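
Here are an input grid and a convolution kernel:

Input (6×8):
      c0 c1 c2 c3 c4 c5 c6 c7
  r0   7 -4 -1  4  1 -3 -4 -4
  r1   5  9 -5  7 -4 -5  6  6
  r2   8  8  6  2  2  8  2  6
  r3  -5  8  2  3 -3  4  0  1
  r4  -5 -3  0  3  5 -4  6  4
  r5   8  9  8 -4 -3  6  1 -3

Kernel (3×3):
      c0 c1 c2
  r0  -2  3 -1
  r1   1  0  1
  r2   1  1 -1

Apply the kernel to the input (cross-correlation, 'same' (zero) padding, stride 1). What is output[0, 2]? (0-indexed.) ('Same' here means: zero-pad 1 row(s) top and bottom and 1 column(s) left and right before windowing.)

The receptive field on the zero-padded input at this output position is [0 0 0 / -4 -1 4 / 9 -5 7]. Elementwise product with the kernel and sum: 0·-2 + 0·3 + 0·-1 + -4·1 + 4·1 + 9·1 + -5·1 + 7·-1.

-3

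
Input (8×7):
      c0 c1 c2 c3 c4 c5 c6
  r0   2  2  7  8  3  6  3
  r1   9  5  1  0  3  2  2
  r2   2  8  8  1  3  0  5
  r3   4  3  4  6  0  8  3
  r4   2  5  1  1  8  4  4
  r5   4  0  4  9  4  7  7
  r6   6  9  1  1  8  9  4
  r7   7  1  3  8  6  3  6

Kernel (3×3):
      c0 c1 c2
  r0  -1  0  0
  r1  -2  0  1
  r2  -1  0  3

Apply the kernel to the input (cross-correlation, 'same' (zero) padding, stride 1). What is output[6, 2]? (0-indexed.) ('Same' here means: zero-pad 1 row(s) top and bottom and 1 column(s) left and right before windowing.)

The receptive field on the zero-padded input at this output position is [0 4 9 / 9 1 1 / 1 3 8]. Elementwise product with the kernel and sum: 0·-1 + 9·-2 + 1·1 + 1·-1 + 8·3.

6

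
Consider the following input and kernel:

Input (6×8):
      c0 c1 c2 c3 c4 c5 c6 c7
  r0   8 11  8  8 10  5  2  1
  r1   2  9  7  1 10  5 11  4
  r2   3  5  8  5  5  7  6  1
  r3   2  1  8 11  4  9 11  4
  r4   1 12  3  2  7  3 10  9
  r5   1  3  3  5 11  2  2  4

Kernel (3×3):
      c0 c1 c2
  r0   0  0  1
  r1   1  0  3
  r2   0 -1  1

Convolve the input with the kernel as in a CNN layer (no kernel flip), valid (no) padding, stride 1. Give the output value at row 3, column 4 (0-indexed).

48

The receptive field on the input at this output position is [4 9 11 / 7 3 10 / 11 2 2]. Elementwise product with the kernel and sum: 11·1 + 7·1 + 10·3 + 2·-1 + 2·1.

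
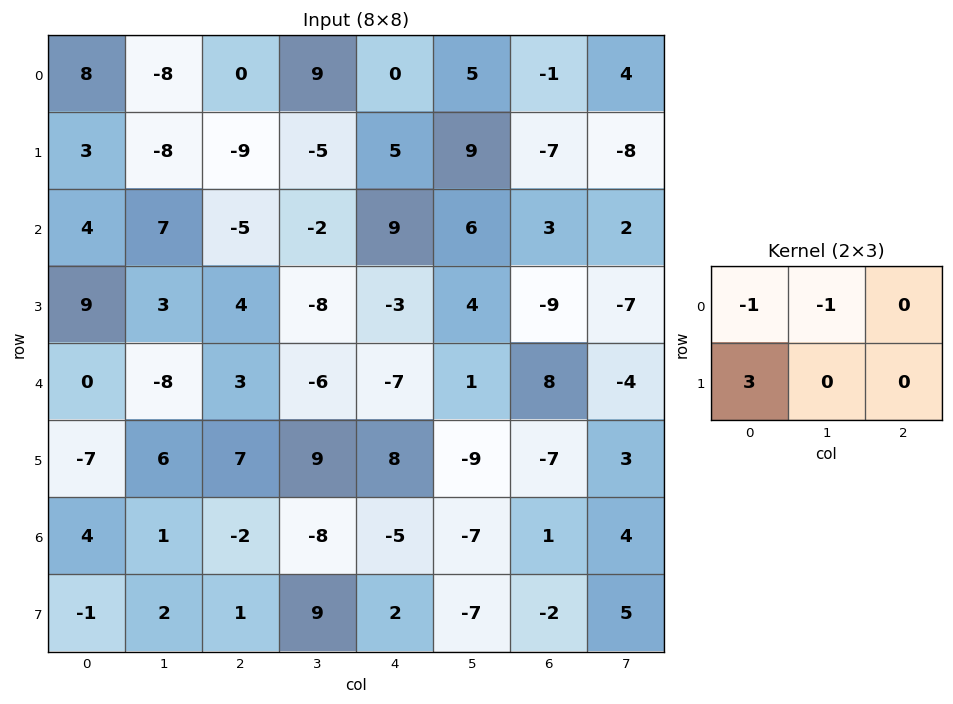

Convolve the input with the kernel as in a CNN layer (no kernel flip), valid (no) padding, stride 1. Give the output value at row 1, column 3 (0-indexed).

-6

The receptive field on the input at this output position is [-5 5 9 / -2 9 6]. Elementwise product with the kernel and sum: -5·-1 + 5·-1 + -2·3.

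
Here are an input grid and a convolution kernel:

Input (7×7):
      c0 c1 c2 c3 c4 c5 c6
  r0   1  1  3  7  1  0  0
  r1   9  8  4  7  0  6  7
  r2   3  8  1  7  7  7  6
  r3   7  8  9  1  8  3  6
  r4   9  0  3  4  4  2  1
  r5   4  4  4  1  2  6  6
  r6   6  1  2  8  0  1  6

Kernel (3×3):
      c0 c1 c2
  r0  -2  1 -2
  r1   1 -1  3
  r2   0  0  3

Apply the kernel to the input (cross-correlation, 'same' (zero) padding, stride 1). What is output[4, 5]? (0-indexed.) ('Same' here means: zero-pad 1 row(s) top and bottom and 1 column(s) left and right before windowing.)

The receptive field on the zero-padded input at this output position is [8 3 6 / 4 2 1 / 2 6 6]. Elementwise product with the kernel and sum: 8·-2 + 3·1 + 6·-2 + 4·1 + 2·-1 + 1·3 + 6·3.

-2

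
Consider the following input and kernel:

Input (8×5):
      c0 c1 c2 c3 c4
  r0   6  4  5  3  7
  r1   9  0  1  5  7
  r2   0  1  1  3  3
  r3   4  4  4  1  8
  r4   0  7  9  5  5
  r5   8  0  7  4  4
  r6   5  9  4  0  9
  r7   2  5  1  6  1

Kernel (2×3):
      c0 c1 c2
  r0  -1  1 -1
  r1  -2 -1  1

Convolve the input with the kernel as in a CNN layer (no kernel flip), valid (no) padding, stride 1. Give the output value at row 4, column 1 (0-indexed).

The receptive field on the input at this output position is [7 9 5 / 0 7 4]. Elementwise product with the kernel and sum: 7·-1 + 9·1 + 5·-1 + 0·-2 + 7·-1 + 4·1.

-6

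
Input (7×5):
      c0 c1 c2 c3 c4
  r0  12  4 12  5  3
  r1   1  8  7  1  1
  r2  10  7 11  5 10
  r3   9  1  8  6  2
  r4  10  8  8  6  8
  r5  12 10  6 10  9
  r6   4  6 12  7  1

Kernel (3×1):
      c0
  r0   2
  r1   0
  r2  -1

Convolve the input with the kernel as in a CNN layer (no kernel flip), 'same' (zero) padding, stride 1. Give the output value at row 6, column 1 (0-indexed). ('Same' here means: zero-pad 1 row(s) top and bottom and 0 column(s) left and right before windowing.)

The receptive field on the zero-padded input at this output position is [10 / 6 / 0]. Elementwise product with the kernel and sum: 10·2 + 0·-1.

20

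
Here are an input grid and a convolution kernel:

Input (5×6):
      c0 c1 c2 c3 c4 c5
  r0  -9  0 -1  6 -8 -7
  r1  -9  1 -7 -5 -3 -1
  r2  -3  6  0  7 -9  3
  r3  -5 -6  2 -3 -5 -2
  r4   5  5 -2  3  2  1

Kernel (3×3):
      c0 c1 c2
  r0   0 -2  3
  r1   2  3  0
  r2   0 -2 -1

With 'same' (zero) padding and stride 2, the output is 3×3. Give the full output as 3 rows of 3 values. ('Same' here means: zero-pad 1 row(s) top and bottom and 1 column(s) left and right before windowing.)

Output[0,0]: The receptive field on the zero-padded input at this output position is [0 0 0 / 0 -9 0 / 0 -9 1]. Elementwise product with the kernel and sum: 0·-2 + 0·3 + 0·2 + -9·3 + -9·-2 + 1·-1.

-10 16 -5
28 10 2
7 -9 16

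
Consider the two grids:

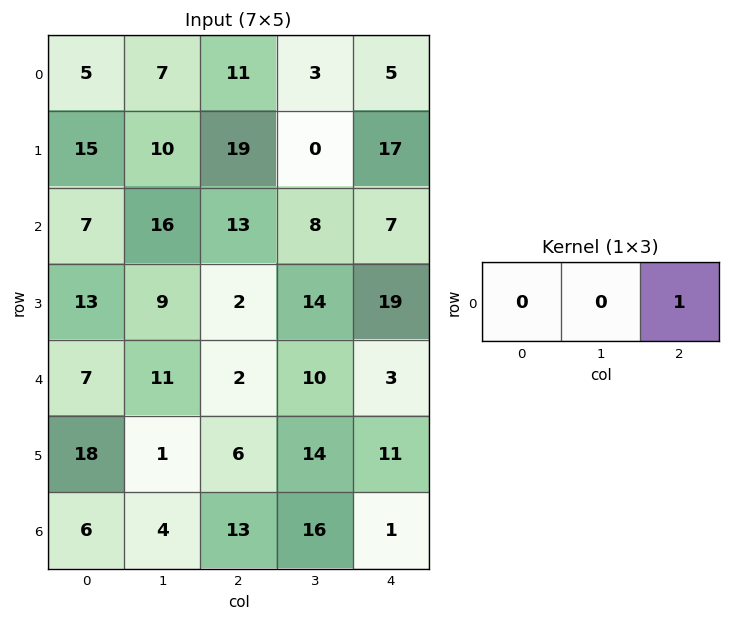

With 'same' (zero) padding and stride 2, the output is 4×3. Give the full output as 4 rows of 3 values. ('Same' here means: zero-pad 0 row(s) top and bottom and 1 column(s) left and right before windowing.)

7 3 0
16 8 0
11 10 0
4 16 0

Output[0,0]: The receptive field on the zero-padded input at this output position is [0 5 7]. Elementwise product with the kernel and sum: 7·1.
Output[0,1]: The receptive field on the zero-padded input at this output position is [7 11 3]. Elementwise product with the kernel and sum: 3·1.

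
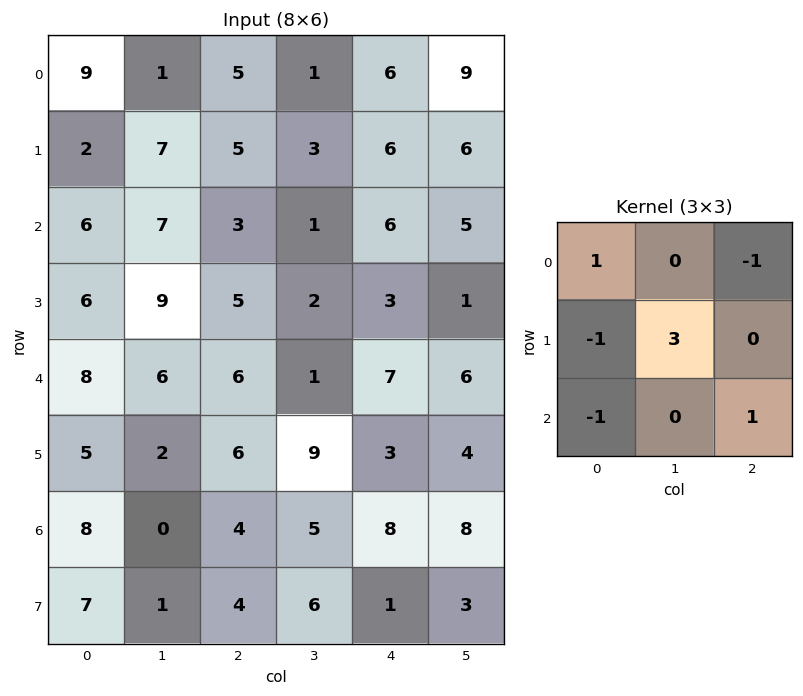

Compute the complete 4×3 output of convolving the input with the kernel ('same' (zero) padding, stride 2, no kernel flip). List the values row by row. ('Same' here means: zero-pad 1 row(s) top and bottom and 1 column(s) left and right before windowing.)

Output[0,0]: The receptive field on the zero-padded input at this output position is [0 0 0 / 0 9 1 / 0 2 7]. Elementwise product with the kernel and sum: 0·1 + 0·-1 + 0·-1 + 9·3 + 0·-1 + 7·1.
Output[0,1]: The receptive field on the zero-padded input at this output position is [0 0 0 / 1 5 1 / 7 5 3]. Elementwise product with the kernel and sum: 0·1 + 0·-1 + 1·-1 + 5·3 + 7·-1 + 3·1.

34 10 20
20 -1 13
17 26 16
23 10 21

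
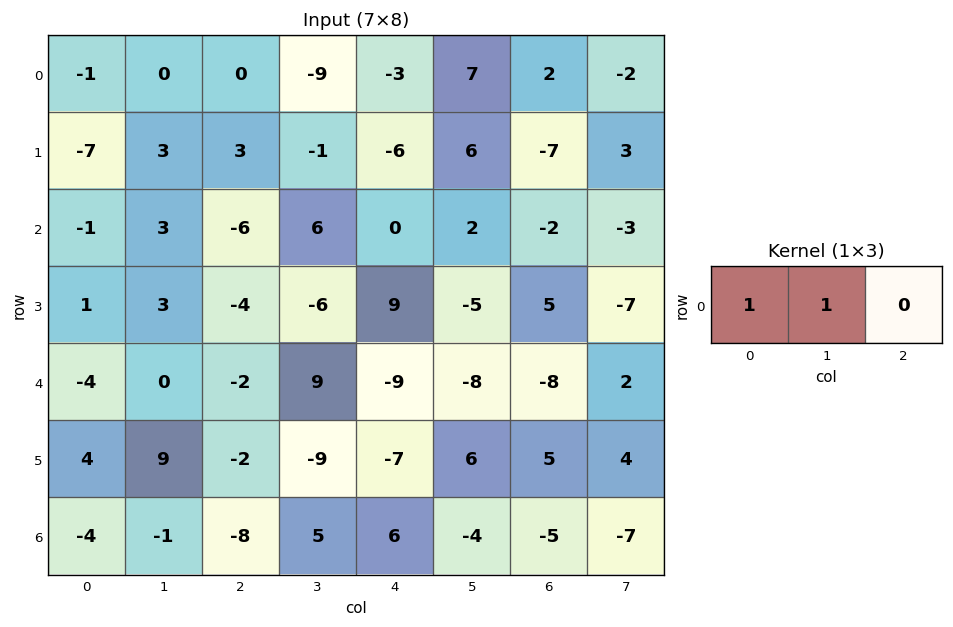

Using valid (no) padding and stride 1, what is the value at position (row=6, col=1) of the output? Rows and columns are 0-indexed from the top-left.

The receptive field on the input at this output position is [-1 -8 5]. Elementwise product with the kernel and sum: -1·1 + -8·1.

-9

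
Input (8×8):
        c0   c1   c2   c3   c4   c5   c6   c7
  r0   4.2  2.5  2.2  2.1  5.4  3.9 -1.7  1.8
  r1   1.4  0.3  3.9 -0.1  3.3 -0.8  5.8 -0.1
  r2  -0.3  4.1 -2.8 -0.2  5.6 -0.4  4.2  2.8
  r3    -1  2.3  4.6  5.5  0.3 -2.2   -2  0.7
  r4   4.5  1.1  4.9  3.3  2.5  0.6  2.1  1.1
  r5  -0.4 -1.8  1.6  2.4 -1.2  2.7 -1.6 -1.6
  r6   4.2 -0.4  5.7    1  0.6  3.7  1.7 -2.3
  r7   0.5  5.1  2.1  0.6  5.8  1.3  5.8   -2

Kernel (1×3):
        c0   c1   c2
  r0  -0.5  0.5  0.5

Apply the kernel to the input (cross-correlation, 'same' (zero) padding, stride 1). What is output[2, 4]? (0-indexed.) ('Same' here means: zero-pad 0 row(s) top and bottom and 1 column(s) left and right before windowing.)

The receptive field on the zero-padded input at this output position is [-0.2 5.6 -0.4]. Elementwise product with the kernel and sum: -0.2·-0.5 + 5.6·0.5 + -0.4·0.5.

2.7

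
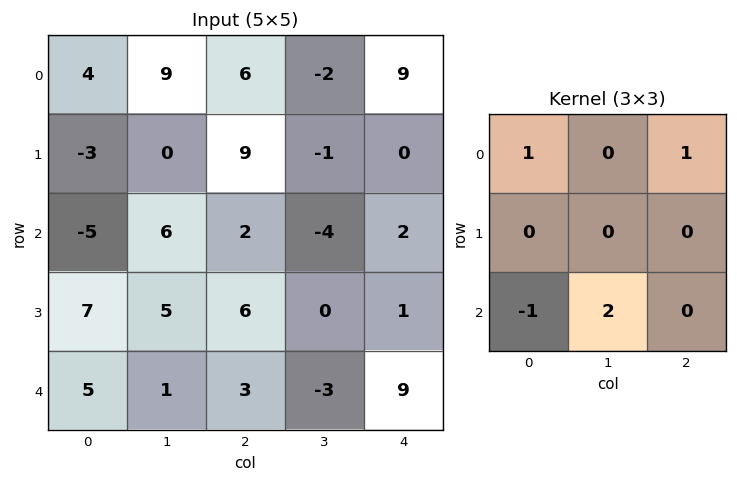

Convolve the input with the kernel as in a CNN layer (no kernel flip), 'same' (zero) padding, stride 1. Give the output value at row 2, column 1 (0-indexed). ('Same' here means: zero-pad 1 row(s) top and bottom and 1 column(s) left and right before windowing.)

9

The receptive field on the zero-padded input at this output position is [-3 0 9 / -5 6 2 / 7 5 6]. Elementwise product with the kernel and sum: -3·1 + 9·1 + 7·-1 + 5·2.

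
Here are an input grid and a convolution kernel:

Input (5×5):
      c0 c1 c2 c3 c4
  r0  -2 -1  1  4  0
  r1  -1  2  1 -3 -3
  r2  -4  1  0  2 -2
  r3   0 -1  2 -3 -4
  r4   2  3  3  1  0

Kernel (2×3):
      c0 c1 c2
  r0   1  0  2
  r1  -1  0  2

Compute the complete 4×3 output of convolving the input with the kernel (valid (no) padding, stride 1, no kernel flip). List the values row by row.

Output[0,0]: The receptive field on the input at this output position is [-2 -1 1 / -1 2 1]. Elementwise product with the kernel and sum: -2·1 + 1·2 + -1·-1 + 1·2.

3 -1 -6
5 -1 -9
0 0 -14
8 -8 -9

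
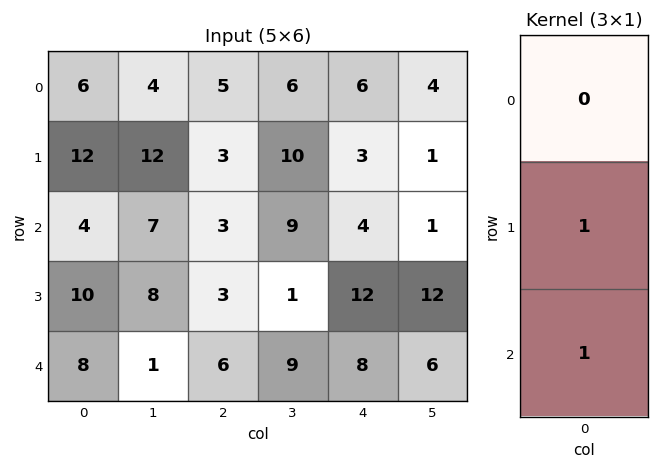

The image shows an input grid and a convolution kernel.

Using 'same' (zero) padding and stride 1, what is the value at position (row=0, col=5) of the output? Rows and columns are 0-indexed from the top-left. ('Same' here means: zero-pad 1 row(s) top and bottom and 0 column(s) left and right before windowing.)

The receptive field on the zero-padded input at this output position is [0 / 4 / 1]. Elementwise product with the kernel and sum: 4·1 + 1·1.

5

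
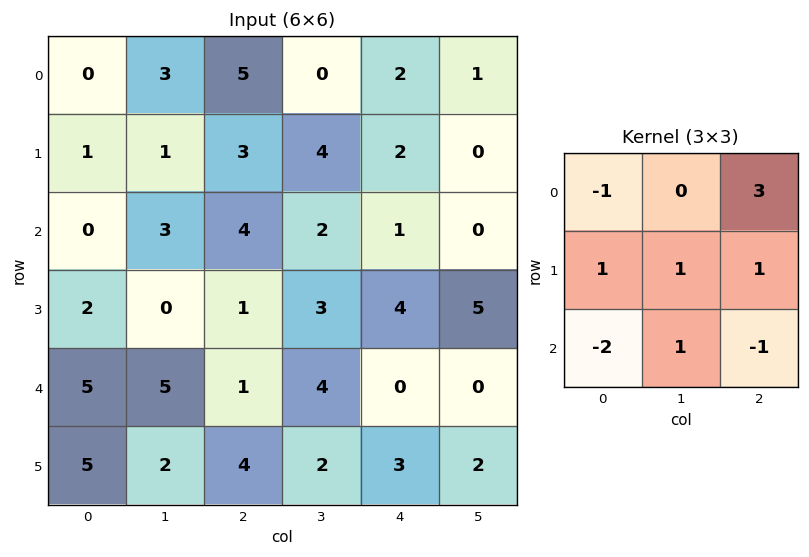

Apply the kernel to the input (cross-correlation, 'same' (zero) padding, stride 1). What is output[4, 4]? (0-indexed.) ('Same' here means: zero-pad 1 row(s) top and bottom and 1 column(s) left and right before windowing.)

The receptive field on the zero-padded input at this output position is [3 4 5 / 4 0 0 / 2 3 2]. Elementwise product with the kernel and sum: 3·-1 + 5·3 + 4·1 + 0·1 + 0·1 + 2·-2 + 3·1 + 2·-1.

13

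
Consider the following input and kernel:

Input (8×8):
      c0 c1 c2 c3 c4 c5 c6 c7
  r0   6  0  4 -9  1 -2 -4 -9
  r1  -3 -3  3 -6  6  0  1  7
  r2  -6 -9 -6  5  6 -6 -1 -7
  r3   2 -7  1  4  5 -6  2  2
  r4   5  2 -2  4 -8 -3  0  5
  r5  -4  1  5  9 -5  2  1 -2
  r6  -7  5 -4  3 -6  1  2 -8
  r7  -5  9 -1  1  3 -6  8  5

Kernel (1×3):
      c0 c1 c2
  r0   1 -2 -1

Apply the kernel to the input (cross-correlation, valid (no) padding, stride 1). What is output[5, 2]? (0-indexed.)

-8

The receptive field on the input at this output position is [5 9 -5]. Elementwise product with the kernel and sum: 5·1 + 9·-2 + -5·-1.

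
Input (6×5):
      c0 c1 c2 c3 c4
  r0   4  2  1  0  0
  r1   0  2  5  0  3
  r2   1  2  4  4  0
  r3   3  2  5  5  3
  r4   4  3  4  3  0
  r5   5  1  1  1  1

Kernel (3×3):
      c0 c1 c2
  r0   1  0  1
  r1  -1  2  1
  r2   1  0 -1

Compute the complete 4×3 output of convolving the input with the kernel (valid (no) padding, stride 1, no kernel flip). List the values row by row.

Output[0,0]: The receptive field on the input at this output position is [4 2 1 / 0 2 5 / 1 2 4]. Elementwise product with the kernel and sum: 4·1 + 1·1 + 0·-1 + 2·2 + 5·1 + 1·1 + 4·-1.

11 8 3
10 9 14
11 19 16
18 15 10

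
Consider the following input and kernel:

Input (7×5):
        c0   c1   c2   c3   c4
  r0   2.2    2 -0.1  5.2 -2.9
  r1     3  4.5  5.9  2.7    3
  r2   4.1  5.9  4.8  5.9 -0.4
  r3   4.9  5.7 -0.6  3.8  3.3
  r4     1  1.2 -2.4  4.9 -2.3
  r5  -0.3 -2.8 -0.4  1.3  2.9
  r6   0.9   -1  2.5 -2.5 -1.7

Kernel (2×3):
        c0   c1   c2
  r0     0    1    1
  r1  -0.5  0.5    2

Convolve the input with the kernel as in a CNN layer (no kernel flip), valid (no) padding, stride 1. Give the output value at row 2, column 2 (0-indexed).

14.3

The receptive field on the input at this output position is [4.8 5.9 -0.4 / -0.6 3.8 3.3]. Elementwise product with the kernel and sum: 5.9·1 + -0.4·1 + -0.6·-0.5 + 3.8·0.5 + 3.3·2.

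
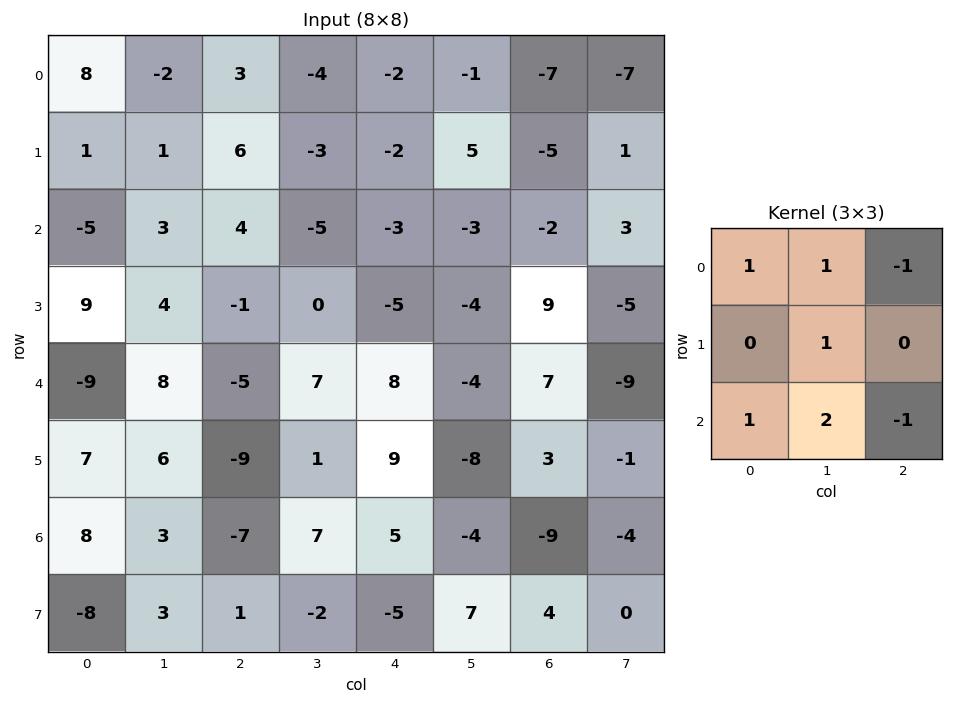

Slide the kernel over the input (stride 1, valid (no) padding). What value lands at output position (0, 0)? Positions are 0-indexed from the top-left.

The receptive field on the input at this output position is [8 -2 3 / 1 1 6 / -5 3 4]. Elementwise product with the kernel and sum: 8·1 + -2·1 + 3·-1 + 1·1 + -5·1 + 3·2 + 4·-1.

1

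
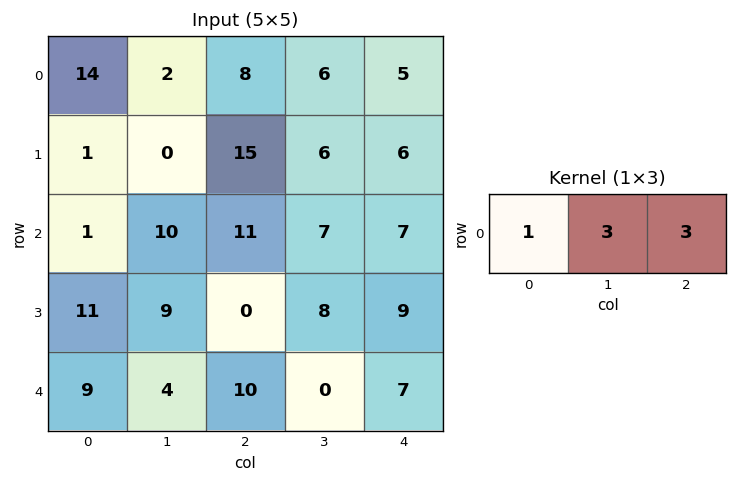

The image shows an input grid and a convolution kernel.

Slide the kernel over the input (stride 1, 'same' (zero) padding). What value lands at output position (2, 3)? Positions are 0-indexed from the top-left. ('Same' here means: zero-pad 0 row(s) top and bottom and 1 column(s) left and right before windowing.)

53

The receptive field on the zero-padded input at this output position is [11 7 7]. Elementwise product with the kernel and sum: 11·1 + 7·3 + 7·3.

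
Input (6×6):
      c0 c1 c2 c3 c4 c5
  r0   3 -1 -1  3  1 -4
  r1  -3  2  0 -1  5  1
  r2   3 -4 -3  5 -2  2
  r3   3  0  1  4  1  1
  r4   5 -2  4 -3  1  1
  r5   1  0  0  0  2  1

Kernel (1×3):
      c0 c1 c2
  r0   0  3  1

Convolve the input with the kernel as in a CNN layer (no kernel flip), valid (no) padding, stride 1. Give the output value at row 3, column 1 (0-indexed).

The receptive field on the input at this output position is [0 1 4]. Elementwise product with the kernel and sum: 1·3 + 4·1.

7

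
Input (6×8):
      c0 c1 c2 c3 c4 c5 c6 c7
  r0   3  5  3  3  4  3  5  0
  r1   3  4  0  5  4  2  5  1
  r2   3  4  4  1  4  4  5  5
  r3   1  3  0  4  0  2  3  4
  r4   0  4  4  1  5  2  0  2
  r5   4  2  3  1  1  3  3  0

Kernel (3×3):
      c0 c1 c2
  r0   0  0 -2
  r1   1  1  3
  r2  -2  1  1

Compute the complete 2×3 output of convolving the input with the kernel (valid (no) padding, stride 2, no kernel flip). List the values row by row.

3 6 12
4 -6 -7

Output[0,0]: The receptive field on the input at this output position is [3 5 3 / 3 4 0 / 3 4 4]. Elementwise product with the kernel and sum: 3·-2 + 3·1 + 4·1 + 0·3 + 3·-2 + 4·1 + 4·1.
Output[0,1]: The receptive field on the input at this output position is [3 3 4 / 0 5 4 / 4 1 4]. Elementwise product with the kernel and sum: 4·-2 + 0·1 + 5·1 + 4·3 + 4·-2 + 1·1 + 4·1.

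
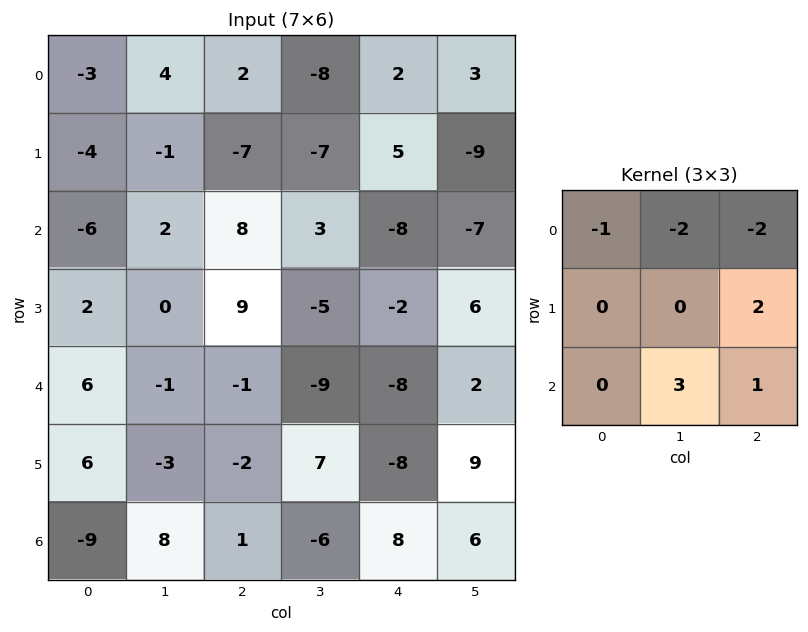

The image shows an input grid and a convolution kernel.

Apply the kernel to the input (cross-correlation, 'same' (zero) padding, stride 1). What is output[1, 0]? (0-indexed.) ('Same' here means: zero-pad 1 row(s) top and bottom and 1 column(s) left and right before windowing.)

-20

The receptive field on the zero-padded input at this output position is [0 -3 4 / 0 -4 -1 / 0 -6 2]. Elementwise product with the kernel and sum: 0·-1 + -3·-2 + 4·-2 + -1·2 + -6·3 + 2·1.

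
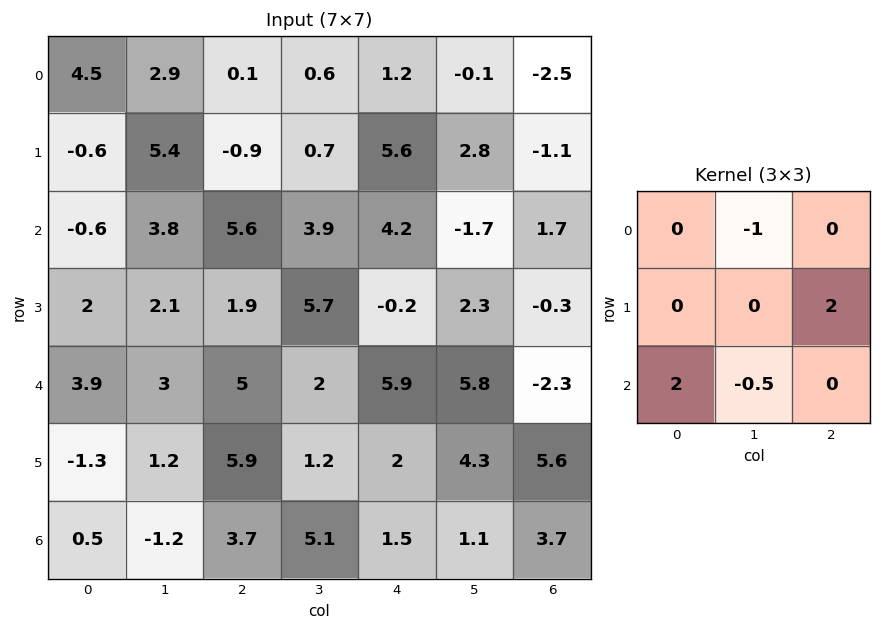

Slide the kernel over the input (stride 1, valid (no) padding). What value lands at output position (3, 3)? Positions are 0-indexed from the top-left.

The receptive field on the input at this output position is [5.7 -0.2 2.3 / 2 5.9 5.8 / 1.2 2 4.3]. Elementwise product with the kernel and sum: -0.2·-1 + 5.8·2 + 1.2·2 + 2·-0.5.

13.2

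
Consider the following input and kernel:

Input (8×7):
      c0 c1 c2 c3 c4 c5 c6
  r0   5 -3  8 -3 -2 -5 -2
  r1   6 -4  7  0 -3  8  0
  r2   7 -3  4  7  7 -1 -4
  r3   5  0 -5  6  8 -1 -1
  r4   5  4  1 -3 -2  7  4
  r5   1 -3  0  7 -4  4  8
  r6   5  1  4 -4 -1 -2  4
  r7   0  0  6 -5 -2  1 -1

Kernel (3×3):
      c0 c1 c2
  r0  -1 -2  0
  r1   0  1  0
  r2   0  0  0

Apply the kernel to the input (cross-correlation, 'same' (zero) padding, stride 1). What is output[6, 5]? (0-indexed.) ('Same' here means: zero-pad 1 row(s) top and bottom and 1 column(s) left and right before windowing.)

-6

The receptive field on the zero-padded input at this output position is [-4 4 8 / -1 -2 4 / -2 1 -1]. Elementwise product with the kernel and sum: -4·-1 + 4·-2 + -2·1.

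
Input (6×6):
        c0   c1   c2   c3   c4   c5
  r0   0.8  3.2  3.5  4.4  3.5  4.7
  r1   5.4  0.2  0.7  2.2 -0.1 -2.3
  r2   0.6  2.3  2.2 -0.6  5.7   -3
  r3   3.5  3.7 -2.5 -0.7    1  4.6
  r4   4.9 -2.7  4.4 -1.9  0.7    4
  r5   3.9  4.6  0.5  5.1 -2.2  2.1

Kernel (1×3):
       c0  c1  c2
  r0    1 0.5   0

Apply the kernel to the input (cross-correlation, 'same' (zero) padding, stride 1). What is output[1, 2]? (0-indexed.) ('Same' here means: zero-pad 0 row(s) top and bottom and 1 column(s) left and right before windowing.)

The receptive field on the zero-padded input at this output position is [0.2 0.7 2.2]. Elementwise product with the kernel and sum: 0.2·1 + 0.7·0.5.

0.55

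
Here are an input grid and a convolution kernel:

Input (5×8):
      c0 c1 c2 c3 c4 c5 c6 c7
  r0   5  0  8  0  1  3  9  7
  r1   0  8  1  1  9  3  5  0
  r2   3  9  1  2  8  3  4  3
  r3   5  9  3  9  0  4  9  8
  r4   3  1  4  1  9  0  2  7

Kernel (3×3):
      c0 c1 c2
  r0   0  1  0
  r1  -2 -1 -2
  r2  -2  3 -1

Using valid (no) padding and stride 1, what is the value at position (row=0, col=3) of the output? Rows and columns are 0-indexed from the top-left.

1

The receptive field on the input at this output position is [0 1 3 / 1 9 3 / 2 8 3]. Elementwise product with the kernel and sum: 1·1 + 1·-2 + 9·-1 + 3·-2 + 2·-2 + 8·3 + 3·-1.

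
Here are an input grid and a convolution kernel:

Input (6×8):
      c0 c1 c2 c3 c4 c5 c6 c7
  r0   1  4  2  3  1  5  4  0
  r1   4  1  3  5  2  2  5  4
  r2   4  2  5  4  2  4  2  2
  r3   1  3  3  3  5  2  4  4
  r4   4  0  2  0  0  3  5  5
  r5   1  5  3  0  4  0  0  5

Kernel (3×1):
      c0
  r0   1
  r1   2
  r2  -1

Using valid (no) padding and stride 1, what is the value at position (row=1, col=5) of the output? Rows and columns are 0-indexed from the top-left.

The receptive field on the input at this output position is [2 / 4 / 2]. Elementwise product with the kernel and sum: 2·1 + 4·2 + 2·-1.

8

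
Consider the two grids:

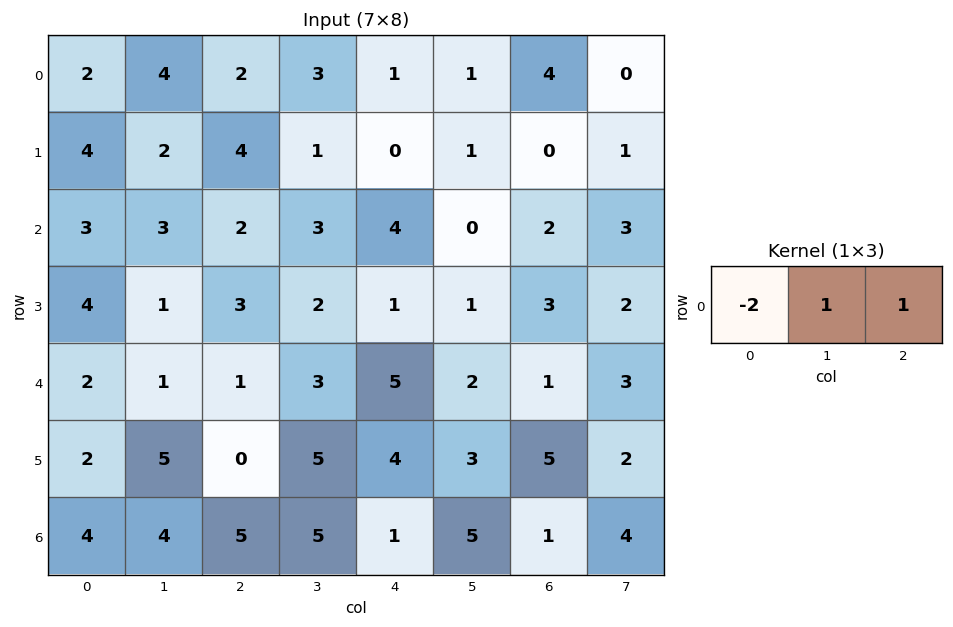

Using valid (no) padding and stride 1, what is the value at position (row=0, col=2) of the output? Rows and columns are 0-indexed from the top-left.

0

The receptive field on the input at this output position is [2 3 1]. Elementwise product with the kernel and sum: 2·-2 + 3·1 + 1·1.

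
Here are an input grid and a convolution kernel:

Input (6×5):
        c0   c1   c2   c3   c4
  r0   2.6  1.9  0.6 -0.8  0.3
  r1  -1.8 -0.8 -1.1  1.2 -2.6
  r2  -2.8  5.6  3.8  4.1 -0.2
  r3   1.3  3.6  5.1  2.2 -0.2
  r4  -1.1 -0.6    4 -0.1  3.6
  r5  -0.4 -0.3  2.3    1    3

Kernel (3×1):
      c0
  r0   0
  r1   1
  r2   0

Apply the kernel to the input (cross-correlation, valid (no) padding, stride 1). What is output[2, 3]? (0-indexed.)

The receptive field on the input at this output position is [4.1 / 2.2 / -0.1]. Elementwise product with the kernel and sum: 2.2·1.

2.2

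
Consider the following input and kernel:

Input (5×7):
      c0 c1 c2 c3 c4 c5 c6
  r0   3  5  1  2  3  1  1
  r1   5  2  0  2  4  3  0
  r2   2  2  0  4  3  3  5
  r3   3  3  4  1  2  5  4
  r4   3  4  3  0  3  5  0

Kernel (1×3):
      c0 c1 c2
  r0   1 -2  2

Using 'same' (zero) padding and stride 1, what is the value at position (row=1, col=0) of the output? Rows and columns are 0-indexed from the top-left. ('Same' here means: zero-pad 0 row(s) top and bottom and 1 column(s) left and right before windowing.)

-6

The receptive field on the zero-padded input at this output position is [0 5 2]. Elementwise product with the kernel and sum: 0·1 + 5·-2 + 2·2.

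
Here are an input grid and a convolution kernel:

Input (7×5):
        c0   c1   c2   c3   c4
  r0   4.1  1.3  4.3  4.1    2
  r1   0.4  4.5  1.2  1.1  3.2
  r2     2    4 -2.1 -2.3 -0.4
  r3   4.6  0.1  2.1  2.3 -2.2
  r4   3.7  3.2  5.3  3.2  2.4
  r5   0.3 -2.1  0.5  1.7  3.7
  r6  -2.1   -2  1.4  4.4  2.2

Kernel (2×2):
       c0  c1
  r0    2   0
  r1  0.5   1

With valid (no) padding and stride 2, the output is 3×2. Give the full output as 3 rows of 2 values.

12.9 10.3
6.4 -0.85
5.45 12.55

Output[0,0]: The receptive field on the input at this output position is [4.1 1.3 / 0.4 4.5]. Elementwise product with the kernel and sum: 4.1·2 + 0.4·0.5 + 4.5·1.
Output[0,1]: The receptive field on the input at this output position is [4.3 4.1 / 1.2 1.1]. Elementwise product with the kernel and sum: 4.3·2 + 1.2·0.5 + 1.1·1.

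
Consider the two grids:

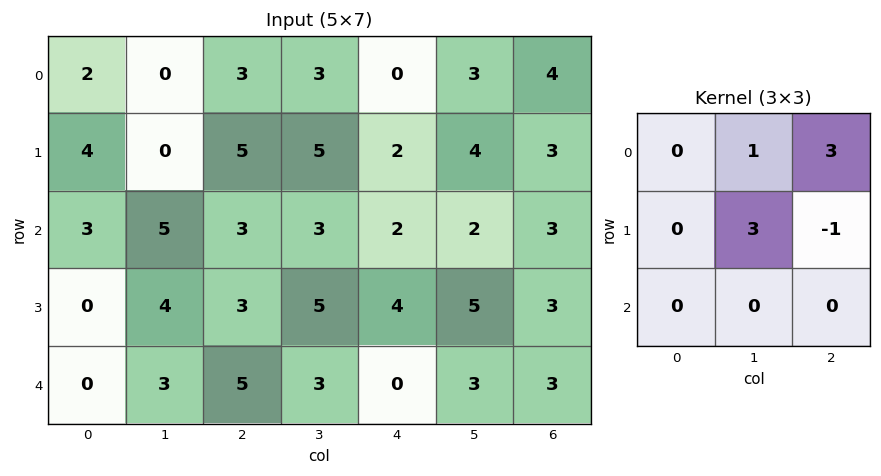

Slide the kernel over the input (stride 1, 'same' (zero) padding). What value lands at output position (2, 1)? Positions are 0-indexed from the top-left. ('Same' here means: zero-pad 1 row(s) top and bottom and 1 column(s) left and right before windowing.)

The receptive field on the zero-padded input at this output position is [4 0 5 / 3 5 3 / 0 4 3]. Elementwise product with the kernel and sum: 0·1 + 5·3 + 5·3 + 3·-1.

27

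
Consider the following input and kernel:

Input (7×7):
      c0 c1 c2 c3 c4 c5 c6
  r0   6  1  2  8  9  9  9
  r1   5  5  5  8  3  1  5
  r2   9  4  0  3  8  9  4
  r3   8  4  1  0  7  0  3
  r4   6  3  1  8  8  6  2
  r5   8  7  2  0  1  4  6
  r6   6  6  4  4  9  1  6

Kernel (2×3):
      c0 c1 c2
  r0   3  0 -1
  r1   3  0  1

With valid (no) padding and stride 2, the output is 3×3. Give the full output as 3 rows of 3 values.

36 15 32
52 2 44
43 2 31

Output[0,0]: The receptive field on the input at this output position is [6 1 2 / 5 5 5]. Elementwise product with the kernel and sum: 6·3 + 2·-1 + 5·3 + 5·1.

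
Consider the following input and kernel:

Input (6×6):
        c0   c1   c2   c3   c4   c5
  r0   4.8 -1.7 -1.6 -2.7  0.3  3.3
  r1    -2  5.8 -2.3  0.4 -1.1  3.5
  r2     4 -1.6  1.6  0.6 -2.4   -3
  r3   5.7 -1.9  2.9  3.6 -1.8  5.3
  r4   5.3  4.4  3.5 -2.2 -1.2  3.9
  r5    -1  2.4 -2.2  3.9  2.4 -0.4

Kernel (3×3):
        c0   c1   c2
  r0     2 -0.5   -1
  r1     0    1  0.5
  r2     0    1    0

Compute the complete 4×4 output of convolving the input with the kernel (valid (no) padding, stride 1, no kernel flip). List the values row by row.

Output[0,0]: The receptive field on the input at this output position is [4.8 -1.7 -1.6 / -2 5.8 -2.3 / 4 -1.6 1.6]. Elementwise product with the kernel and sum: 4.8·2 + -1.7·-0.5 + -1.6·-1 + 5.8·1 + -2.3·0.5 + -1.6·1.
Output[0,1]: The receptive field on the input at this output position is [-1.7 -1.6 -2.7 / 5.8 -2.3 0.4 / -1.6 1.6 0.6]. Elementwise product with the kernel and sum: -1.7·2 + -1.6·-0.5 + -2.7·-1 + -2.3·1 + 0.4·0.5 + 1.6·1.

15.1 -0.4 -1.7 -10.6
-7.3 17.15 -0.7 -7.85
11.15 3.6 5.8 5.05
18 -8.65 6.9 5.95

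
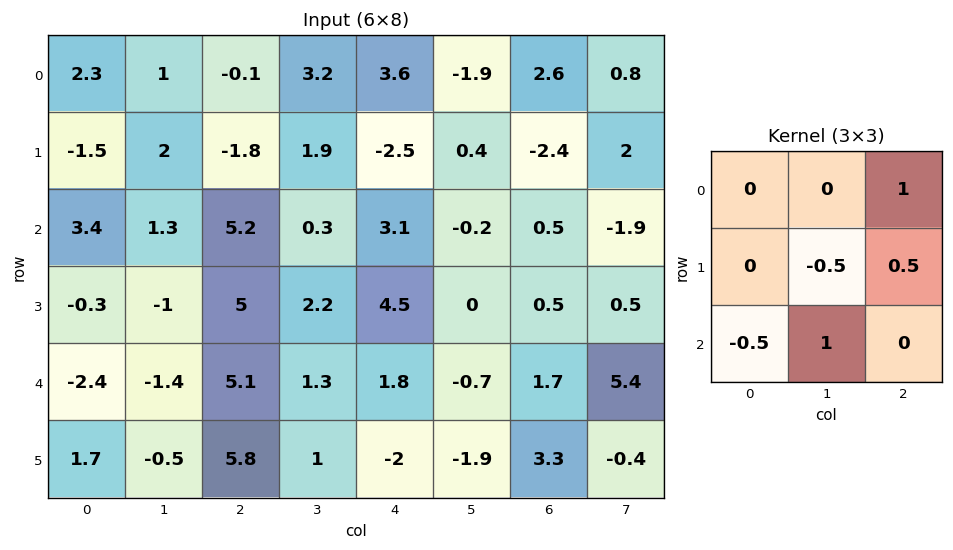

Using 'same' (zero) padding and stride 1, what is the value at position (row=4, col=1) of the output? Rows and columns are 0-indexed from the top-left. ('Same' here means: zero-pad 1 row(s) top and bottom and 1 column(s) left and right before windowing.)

The receptive field on the zero-padded input at this output position is [-0.3 -1 5 / -2.4 -1.4 5.1 / 1.7 -0.5 5.8]. Elementwise product with the kernel and sum: 5·1 + -1.4·-0.5 + 5.1·0.5 + 1.7·-0.5 + -0.5·1.

6.9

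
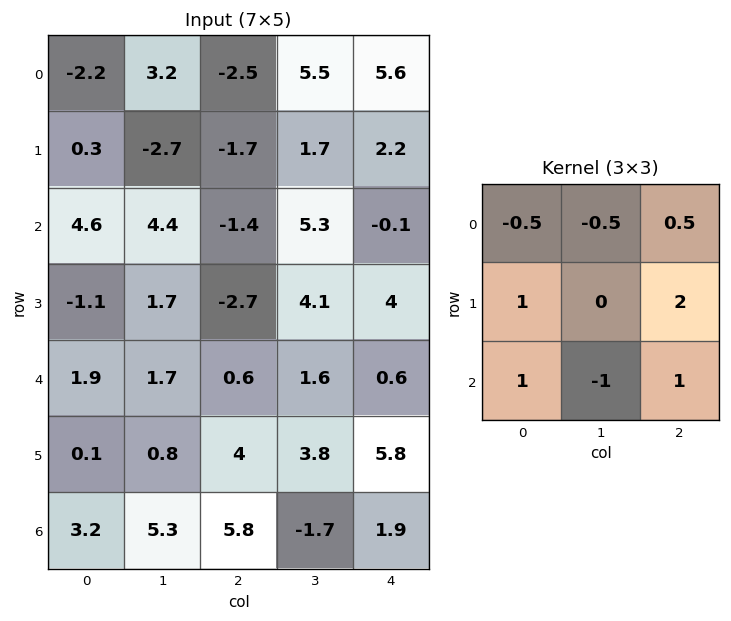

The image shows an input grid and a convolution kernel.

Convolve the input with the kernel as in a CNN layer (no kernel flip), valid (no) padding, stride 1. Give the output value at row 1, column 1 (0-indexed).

26.55

The receptive field on the input at this output position is [-2.7 -1.7 1.7 / 4.4 -1.4 5.3 / 1.7 -2.7 4.1]. Elementwise product with the kernel and sum: -2.7·-0.5 + -1.7·-0.5 + 1.7·0.5 + 4.4·1 + 5.3·2 + 1.7·1 + -2.7·-1 + 4.1·1.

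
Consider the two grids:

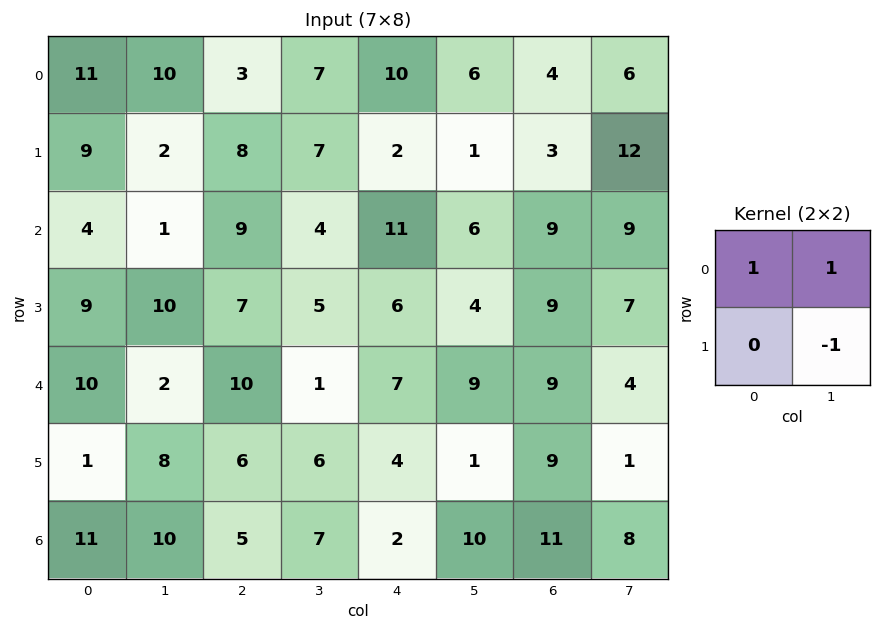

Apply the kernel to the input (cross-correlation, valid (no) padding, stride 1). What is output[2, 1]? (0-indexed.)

The receptive field on the input at this output position is [1 9 / 10 7]. Elementwise product with the kernel and sum: 1·1 + 9·1 + 7·-1.

3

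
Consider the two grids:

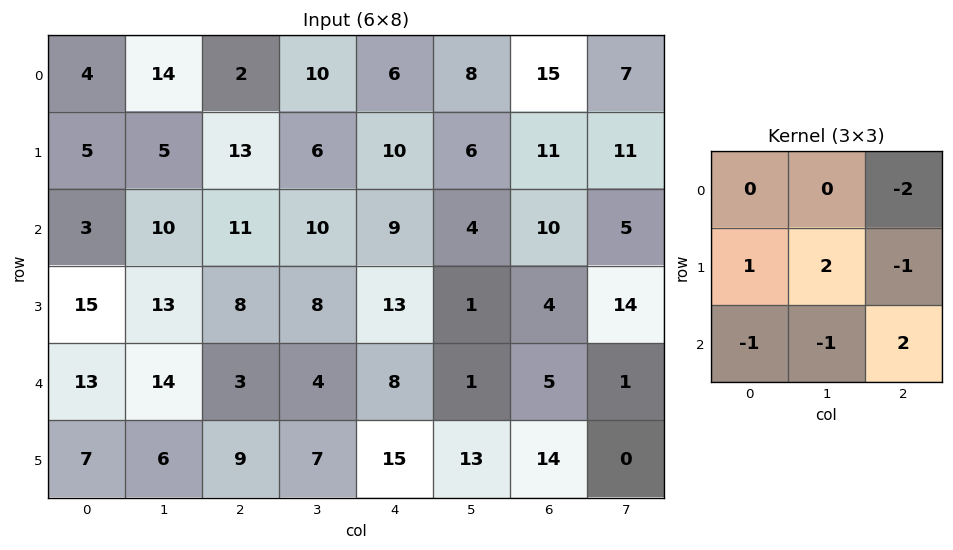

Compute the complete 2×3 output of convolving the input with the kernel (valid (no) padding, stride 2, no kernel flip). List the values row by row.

7 0 -12
-10 2 -8

Output[0,0]: The receptive field on the input at this output position is [4 14 2 / 5 5 13 / 3 10 11]. Elementwise product with the kernel and sum: 2·-2 + 5·1 + 5·2 + 13·-1 + 3·-1 + 10·-1 + 11·2.
Output[0,1]: The receptive field on the input at this output position is [2 10 6 / 13 6 10 / 11 10 9]. Elementwise product with the kernel and sum: 6·-2 + 13·1 + 6·2 + 10·-1 + 11·-1 + 10·-1 + 9·2.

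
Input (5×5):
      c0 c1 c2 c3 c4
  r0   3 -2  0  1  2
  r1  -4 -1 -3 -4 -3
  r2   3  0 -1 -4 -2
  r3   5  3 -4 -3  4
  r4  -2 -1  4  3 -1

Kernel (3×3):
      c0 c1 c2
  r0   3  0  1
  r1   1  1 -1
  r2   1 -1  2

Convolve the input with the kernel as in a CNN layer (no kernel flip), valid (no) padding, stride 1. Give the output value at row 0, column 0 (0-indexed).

8

The receptive field on the input at this output position is [3 -2 0 / -4 -1 -3 / 3 0 -1]. Elementwise product with the kernel and sum: 3·3 + 0·1 + -4·1 + -1·1 + -3·-1 + 3·1 + 0·-1 + -1·2.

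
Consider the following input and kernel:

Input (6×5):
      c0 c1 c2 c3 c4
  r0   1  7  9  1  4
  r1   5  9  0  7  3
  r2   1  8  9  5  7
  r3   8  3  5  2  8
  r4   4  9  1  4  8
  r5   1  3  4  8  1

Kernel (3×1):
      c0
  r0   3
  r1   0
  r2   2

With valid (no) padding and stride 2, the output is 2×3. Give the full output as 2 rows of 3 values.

5 45 26
11 29 37

Output[0,0]: The receptive field on the input at this output position is [1 / 5 / 1]. Elementwise product with the kernel and sum: 1·3 + 1·2.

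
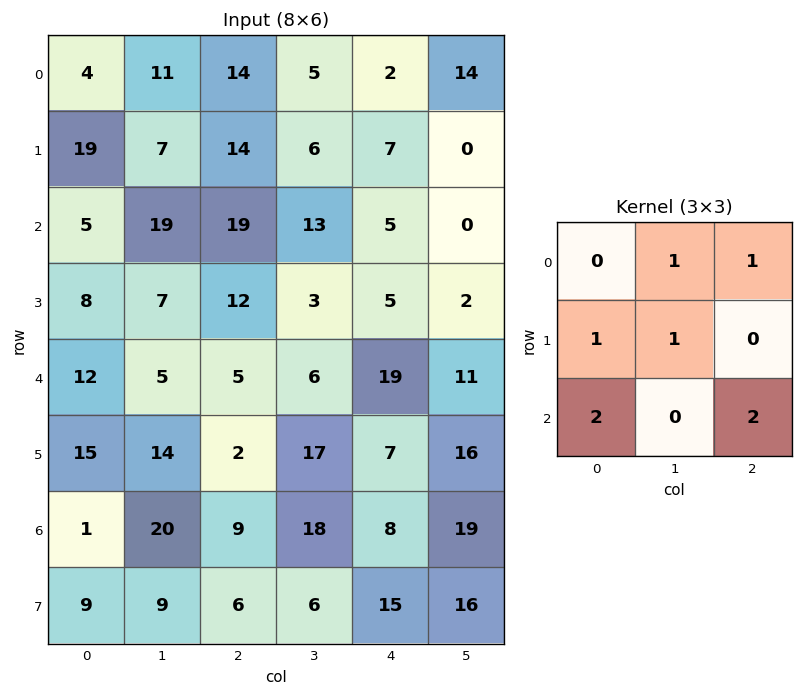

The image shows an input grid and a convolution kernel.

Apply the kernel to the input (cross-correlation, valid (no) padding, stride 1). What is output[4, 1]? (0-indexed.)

103

The receptive field on the input at this output position is [5 5 6 / 14 2 17 / 20 9 18]. Elementwise product with the kernel and sum: 5·1 + 6·1 + 14·1 + 2·1 + 20·2 + 18·2.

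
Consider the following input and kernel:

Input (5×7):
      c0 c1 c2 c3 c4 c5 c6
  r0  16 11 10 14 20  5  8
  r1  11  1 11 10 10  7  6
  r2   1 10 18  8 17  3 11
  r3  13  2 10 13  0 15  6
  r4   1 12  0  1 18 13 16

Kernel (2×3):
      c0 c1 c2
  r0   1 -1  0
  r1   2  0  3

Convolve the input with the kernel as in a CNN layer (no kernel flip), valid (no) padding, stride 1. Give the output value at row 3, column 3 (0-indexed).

The receptive field on the input at this output position is [13 0 15 / 1 18 13]. Elementwise product with the kernel and sum: 13·1 + 0·-1 + 1·2 + 13·3.

54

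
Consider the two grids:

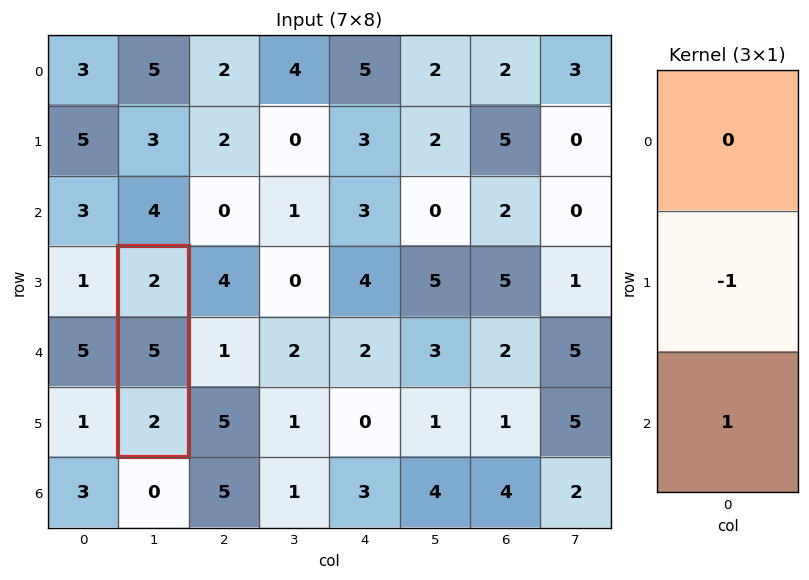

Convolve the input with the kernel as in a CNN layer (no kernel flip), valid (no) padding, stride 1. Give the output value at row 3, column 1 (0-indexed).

The receptive field on the input at this output position is [2 / 5 / 2]. Elementwise product with the kernel and sum: 5·-1 + 2·1.

-3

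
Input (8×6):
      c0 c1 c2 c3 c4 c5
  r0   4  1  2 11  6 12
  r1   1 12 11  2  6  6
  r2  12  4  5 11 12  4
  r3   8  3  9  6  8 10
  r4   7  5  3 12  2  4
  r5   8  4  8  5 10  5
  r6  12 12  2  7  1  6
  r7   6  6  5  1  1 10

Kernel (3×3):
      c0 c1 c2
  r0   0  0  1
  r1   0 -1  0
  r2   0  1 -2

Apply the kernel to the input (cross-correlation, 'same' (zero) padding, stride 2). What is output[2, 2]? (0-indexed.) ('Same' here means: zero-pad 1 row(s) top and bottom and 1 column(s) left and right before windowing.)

The receptive field on the zero-padded input at this output position is [6 8 10 / 12 2 4 / 5 10 5]. Elementwise product with the kernel and sum: 10·1 + 2·-1 + 10·1 + 5·-2.

8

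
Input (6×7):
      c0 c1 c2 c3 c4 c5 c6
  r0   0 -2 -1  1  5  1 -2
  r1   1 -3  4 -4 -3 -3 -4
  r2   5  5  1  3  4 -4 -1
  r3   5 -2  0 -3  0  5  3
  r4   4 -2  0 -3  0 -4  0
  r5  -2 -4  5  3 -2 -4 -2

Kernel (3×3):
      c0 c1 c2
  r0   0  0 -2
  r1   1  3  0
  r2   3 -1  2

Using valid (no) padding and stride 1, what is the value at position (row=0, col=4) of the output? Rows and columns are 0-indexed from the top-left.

6

The receptive field on the input at this output position is [5 1 -2 / -3 -3 -4 / 4 -4 -1]. Elementwise product with the kernel and sum: -2·-2 + -3·1 + -3·3 + 4·3 + -4·-1 + -1·2.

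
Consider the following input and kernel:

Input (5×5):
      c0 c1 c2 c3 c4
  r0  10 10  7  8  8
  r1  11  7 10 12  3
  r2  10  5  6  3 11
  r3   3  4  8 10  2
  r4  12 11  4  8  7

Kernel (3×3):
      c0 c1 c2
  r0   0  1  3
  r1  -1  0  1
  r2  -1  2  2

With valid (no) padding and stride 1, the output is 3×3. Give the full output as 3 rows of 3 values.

Output[0,0]: The receptive field on the input at this output position is [10 10 7 / 11 7 10 / 10 5 6]. Elementwise product with the kernel and sum: 10·1 + 7·3 + 11·-1 + 10·1 + 10·-1 + 5·2 + 6·2.
Output[0,1]: The receptive field on the input at this output position is [10 7 8 / 7 10 12 / 5 6 3]. Elementwise product with the kernel and sum: 7·1 + 8·3 + 7·-1 + 12·1 + 5·-1 + 6·2 + 3·2.

42 49 47
54 76 42
46 34 56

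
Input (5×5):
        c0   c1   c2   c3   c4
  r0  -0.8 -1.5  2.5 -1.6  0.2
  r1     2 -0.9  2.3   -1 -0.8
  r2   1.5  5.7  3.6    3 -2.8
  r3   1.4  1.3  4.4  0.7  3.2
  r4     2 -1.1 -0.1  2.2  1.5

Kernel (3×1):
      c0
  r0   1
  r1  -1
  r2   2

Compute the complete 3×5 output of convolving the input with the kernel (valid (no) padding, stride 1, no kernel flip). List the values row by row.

0.2 10.8 7.4 5.4 -4.6
3.3 -4 7.5 -2.6 8.4
4.1 2.2 -1 6.7 -3

Output[0,0]: The receptive field on the input at this output position is [-0.8 / 2 / 1.5]. Elementwise product with the kernel and sum: -0.8·1 + 2·-1 + 1.5·2.
Output[0,1]: The receptive field on the input at this output position is [-1.5 / -0.9 / 5.7]. Elementwise product with the kernel and sum: -1.5·1 + -0.9·-1 + 5.7·2.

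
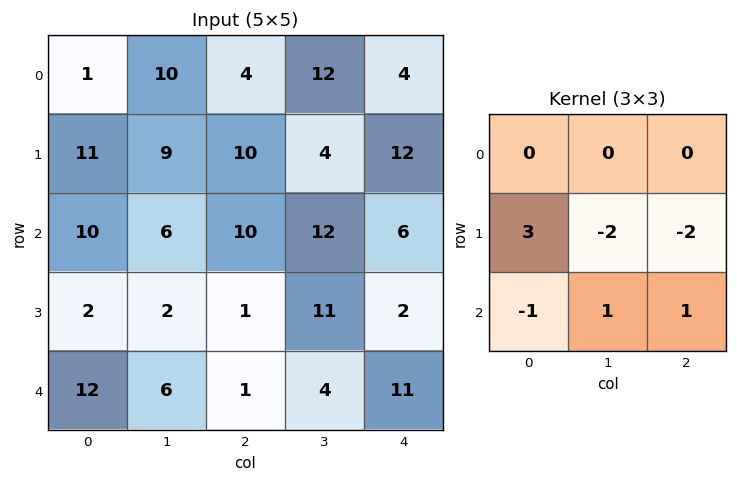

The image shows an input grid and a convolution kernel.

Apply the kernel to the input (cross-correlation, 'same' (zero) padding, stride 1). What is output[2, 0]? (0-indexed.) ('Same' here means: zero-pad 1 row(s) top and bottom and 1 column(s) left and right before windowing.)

-28

The receptive field on the zero-padded input at this output position is [0 11 9 / 0 10 6 / 0 2 2]. Elementwise product with the kernel and sum: 0·3 + 10·-2 + 6·-2 + 0·-1 + 2·1 + 2·1.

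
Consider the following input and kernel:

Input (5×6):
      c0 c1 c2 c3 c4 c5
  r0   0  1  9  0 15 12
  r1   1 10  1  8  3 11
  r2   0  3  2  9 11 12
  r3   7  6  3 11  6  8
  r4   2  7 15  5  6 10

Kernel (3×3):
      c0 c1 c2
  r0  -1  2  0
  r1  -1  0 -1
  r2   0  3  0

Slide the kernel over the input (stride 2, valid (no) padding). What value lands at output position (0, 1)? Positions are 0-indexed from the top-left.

The receptive field on the input at this output position is [9 0 15 / 1 8 3 / 2 9 11]. Elementwise product with the kernel and sum: 9·-1 + 0·2 + 1·-1 + 3·-1 + 9·3.

14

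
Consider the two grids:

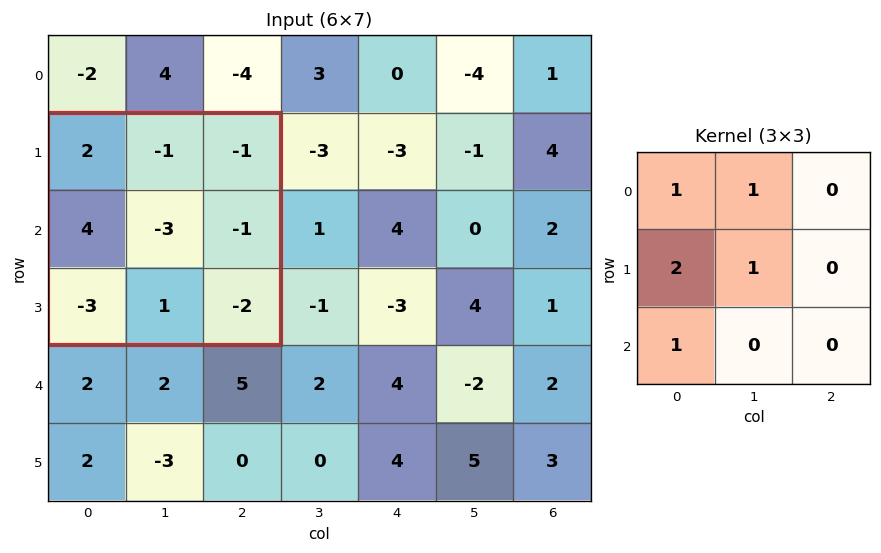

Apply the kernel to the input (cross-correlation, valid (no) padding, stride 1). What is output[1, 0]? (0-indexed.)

The receptive field on the input at this output position is [2 -1 -1 / 4 -3 -1 / -3 1 -2]. Elementwise product with the kernel and sum: 2·1 + -1·1 + 4·2 + -3·1 + -3·1.

3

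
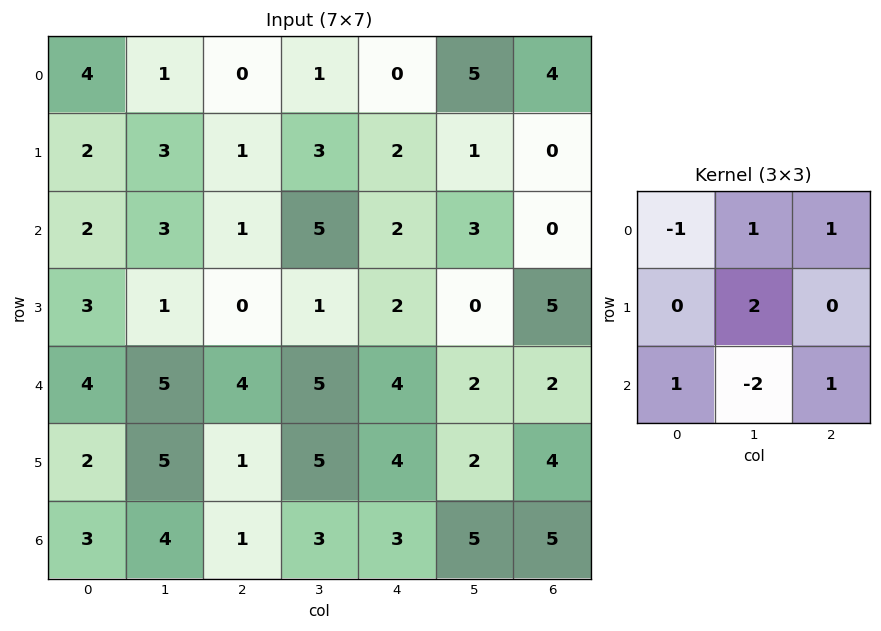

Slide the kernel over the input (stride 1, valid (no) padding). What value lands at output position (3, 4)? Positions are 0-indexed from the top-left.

11

The receptive field on the input at this output position is [2 0 5 / 4 2 2 / 4 2 4]. Elementwise product with the kernel and sum: 2·-1 + 0·1 + 5·1 + 2·2 + 4·1 + 2·-2 + 4·1.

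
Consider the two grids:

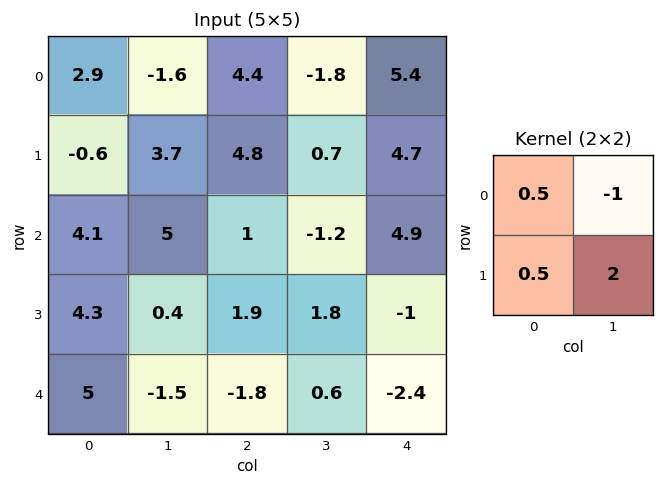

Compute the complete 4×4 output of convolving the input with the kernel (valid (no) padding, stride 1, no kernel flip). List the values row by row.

Output[0,0]: The receptive field on the input at this output position is [2.9 -1.6 / -0.6 3.7]. Elementwise product with the kernel and sum: 2.9·0.5 + -1.6·-1 + -0.6·0.5 + 3.7·2.

10.15 6.25 7.8 3.45
8.05 1.55 -0.2 4.85
-0 5.5 6.25 -6.6
1.25 -6.05 -0.55 -2.6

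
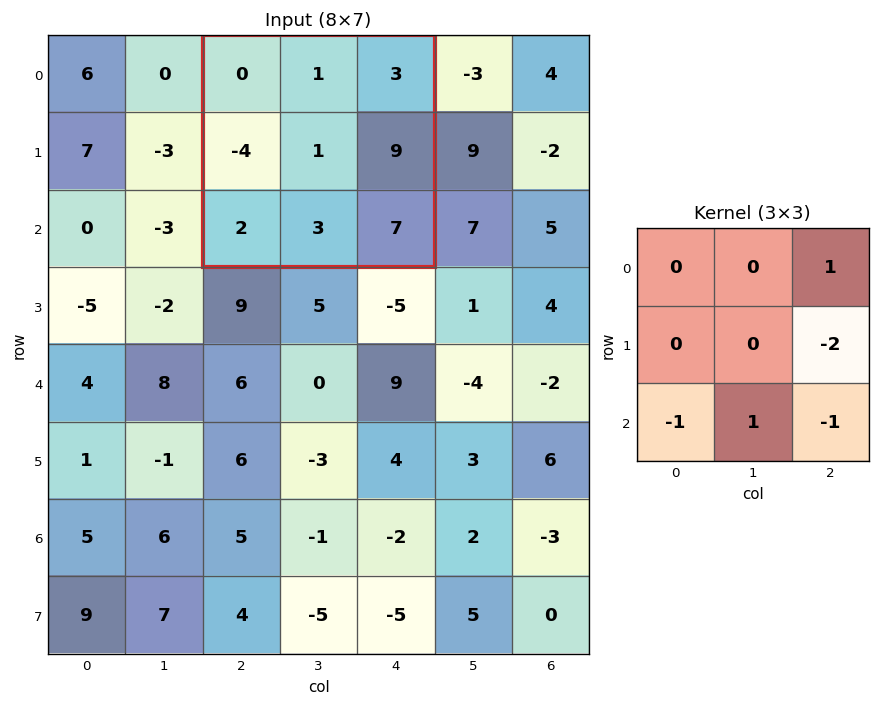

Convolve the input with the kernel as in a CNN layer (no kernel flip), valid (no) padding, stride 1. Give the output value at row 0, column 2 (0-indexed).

-21

The receptive field on the input at this output position is [0 1 3 / -4 1 9 / 2 3 7]. Elementwise product with the kernel and sum: 3·1 + 9·-2 + 2·-1 + 3·1 + 7·-1.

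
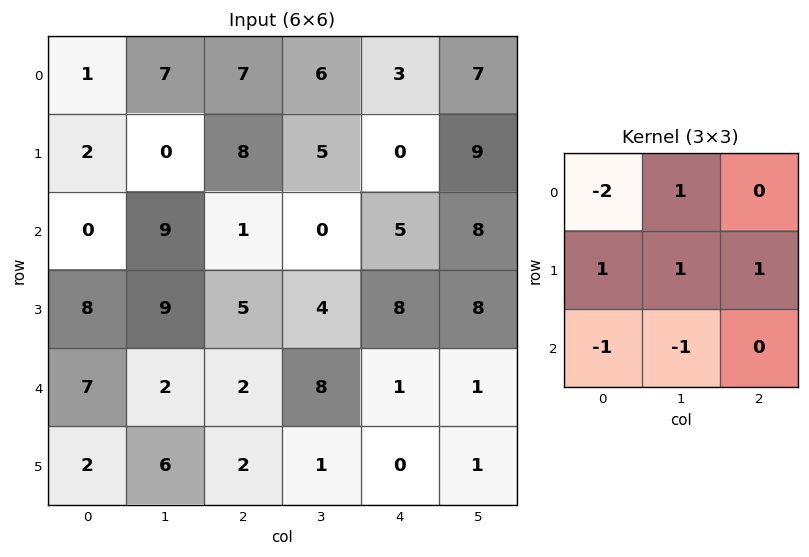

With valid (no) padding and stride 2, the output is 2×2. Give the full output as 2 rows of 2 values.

Output[0,0]: The receptive field on the input at this output position is [1 7 7 / 2 0 8 / 0 9 1]. Elementwise product with the kernel and sum: 1·-2 + 7·1 + 2·1 + 0·1 + 8·1 + 0·-1 + 9·-1.
Output[0,1]: The receptive field on the input at this output position is [7 6 3 / 8 5 0 / 1 0 5]. Elementwise product with the kernel and sum: 7·-2 + 6·1 + 8·1 + 5·1 + 0·1 + 1·-1 + 0·-1.

6 4
22 5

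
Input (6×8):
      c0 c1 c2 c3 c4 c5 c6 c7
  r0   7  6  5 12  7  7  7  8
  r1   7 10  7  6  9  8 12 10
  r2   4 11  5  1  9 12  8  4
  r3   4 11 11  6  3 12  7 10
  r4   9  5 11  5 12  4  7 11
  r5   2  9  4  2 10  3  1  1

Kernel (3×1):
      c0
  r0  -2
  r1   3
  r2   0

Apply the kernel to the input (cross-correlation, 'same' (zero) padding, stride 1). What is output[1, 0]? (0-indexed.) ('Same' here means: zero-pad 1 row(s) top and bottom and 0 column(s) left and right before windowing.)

The receptive field on the zero-padded input at this output position is [7 / 7 / 4]. Elementwise product with the kernel and sum: 7·-2 + 7·3.

7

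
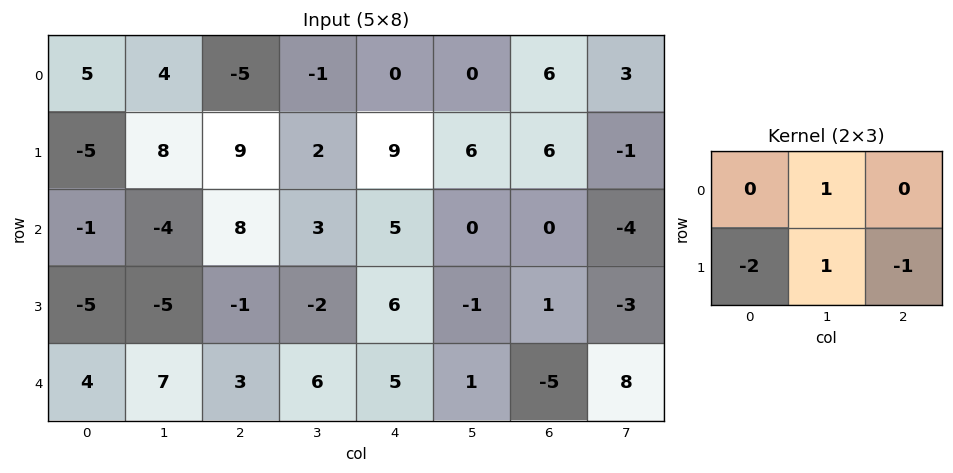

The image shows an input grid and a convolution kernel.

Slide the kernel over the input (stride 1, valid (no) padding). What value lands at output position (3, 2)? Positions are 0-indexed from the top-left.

-7

The receptive field on the input at this output position is [-1 -2 6 / 3 6 5]. Elementwise product with the kernel and sum: -2·1 + 3·-2 + 6·1 + 5·-1.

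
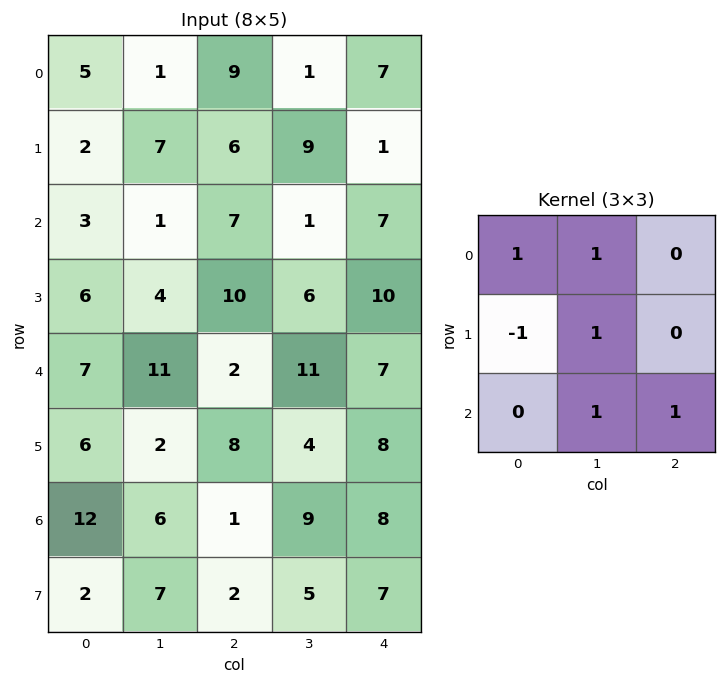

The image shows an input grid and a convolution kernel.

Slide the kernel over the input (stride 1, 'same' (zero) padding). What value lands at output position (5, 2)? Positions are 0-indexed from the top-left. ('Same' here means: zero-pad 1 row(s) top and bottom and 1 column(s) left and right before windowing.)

The receptive field on the zero-padded input at this output position is [11 2 11 / 2 8 4 / 6 1 9]. Elementwise product with the kernel and sum: 11·1 + 2·1 + 2·-1 + 8·1 + 1·1 + 9·1.

29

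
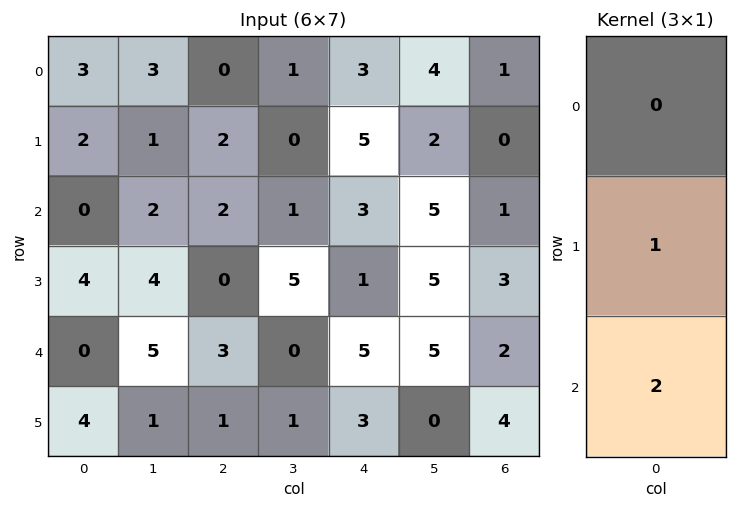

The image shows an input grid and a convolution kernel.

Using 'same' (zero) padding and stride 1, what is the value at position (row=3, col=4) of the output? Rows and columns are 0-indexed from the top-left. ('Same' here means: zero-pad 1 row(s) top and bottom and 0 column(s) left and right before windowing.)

The receptive field on the zero-padded input at this output position is [3 / 1 / 5]. Elementwise product with the kernel and sum: 1·1 + 5·2.

11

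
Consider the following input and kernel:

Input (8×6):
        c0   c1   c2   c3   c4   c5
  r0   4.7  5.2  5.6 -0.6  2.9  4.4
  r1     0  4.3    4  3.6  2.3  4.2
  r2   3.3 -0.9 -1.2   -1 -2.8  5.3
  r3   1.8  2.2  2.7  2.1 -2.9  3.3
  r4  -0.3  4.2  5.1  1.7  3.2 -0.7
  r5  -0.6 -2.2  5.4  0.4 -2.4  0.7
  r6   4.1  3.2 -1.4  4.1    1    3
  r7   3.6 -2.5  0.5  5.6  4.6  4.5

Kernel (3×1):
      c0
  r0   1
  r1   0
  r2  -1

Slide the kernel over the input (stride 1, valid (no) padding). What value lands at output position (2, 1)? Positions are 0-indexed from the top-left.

-5.1

The receptive field on the input at this output position is [-0.9 / 2.2 / 4.2]. Elementwise product with the kernel and sum: -0.9·1 + 4.2·-1.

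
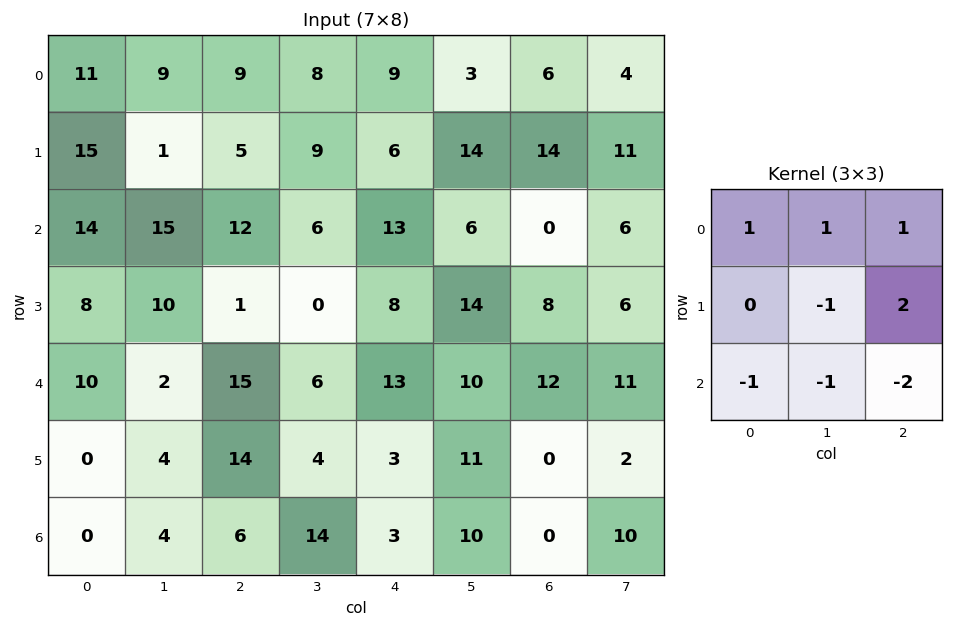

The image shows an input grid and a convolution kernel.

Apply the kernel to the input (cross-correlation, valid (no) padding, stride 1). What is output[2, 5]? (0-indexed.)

-28

The receptive field on the input at this output position is [6 0 6 / 14 8 6 / 10 12 11]. Elementwise product with the kernel and sum: 6·1 + 0·1 + 6·1 + 8·-1 + 6·2 + 10·-1 + 12·-1 + 11·-2.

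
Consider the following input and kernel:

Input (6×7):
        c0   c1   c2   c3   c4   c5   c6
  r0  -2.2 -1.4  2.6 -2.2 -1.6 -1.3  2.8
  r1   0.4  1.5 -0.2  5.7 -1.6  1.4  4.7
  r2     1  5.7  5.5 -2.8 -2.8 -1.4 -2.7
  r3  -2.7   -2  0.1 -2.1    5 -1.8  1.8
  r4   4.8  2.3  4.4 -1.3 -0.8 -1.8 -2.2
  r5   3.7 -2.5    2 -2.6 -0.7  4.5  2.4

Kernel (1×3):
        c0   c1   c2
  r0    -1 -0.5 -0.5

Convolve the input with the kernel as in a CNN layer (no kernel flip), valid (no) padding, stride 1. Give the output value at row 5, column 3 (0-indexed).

The receptive field on the input at this output position is [-2.6 -0.7 4.5]. Elementwise product with the kernel and sum: -2.6·-1 + -0.7·-0.5 + 4.5·-0.5.

0.7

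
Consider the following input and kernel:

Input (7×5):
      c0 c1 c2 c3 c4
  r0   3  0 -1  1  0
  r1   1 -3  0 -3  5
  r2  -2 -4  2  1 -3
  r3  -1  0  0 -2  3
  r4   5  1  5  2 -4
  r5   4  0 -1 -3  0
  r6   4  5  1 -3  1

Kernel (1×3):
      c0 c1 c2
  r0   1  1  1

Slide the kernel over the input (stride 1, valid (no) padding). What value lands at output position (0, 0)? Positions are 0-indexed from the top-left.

The receptive field on the input at this output position is [3 0 -1]. Elementwise product with the kernel and sum: 3·1 + 0·1 + -1·1.

2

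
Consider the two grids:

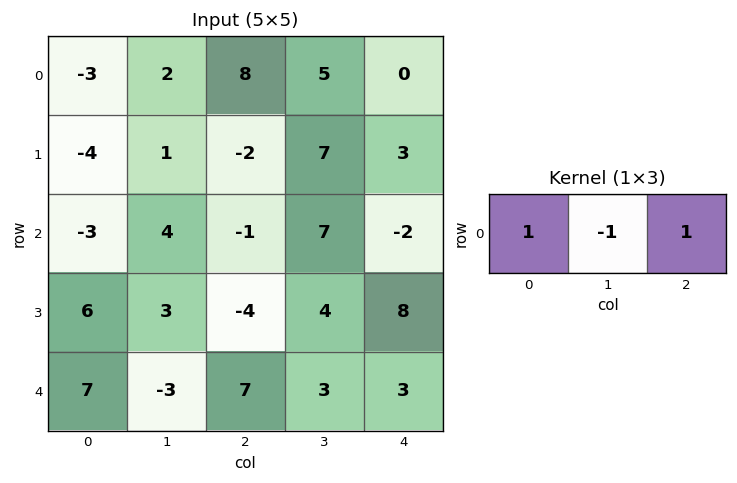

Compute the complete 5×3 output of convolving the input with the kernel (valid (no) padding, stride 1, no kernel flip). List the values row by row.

3 -1 3
-7 10 -6
-8 12 -10
-1 11 0
17 -7 7

Output[0,0]: The receptive field on the input at this output position is [-3 2 8]. Elementwise product with the kernel and sum: -3·1 + 2·-1 + 8·1.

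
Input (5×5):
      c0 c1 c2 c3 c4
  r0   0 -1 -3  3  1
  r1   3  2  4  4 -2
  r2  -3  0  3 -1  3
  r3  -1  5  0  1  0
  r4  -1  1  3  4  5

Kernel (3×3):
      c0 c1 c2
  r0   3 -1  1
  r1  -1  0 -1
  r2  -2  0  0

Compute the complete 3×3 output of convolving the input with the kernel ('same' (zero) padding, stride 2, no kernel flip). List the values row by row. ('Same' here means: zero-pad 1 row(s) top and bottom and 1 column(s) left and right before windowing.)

Output[0,0]: The receptive field on the zero-padded input at this output position is [0 0 0 / 0 0 -1 / 0 3 2]. Elementwise product with the kernel and sum: 0·3 + 0·-1 + 0·1 + 0·-1 + -1·-1 + 0·-2.
Output[0,1]: The receptive field on the zero-padded input at this output position is [0 0 0 / -1 -3 3 / 2 4 4]. Elementwise product with the kernel and sum: 0·3 + 0·-1 + 0·1 + -1·-1 + 3·-1 + 2·-2.

1 -6 -11
-1 -3 13
5 11 -1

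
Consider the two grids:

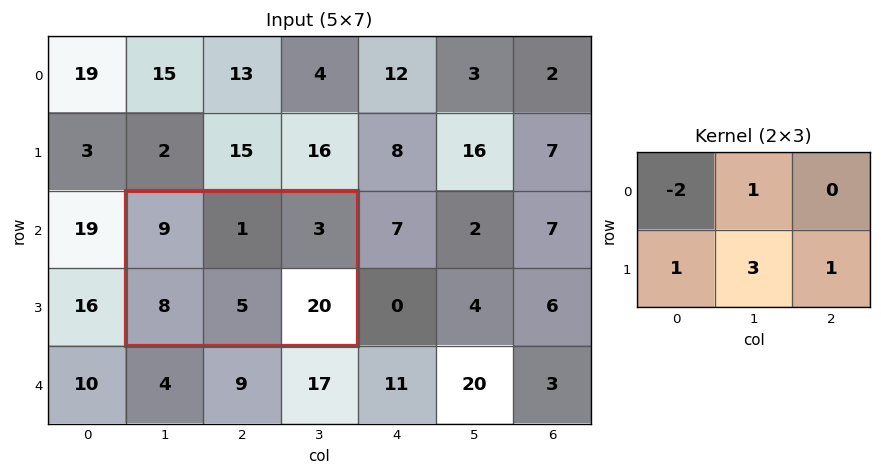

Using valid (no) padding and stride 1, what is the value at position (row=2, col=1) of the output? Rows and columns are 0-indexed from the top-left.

26

The receptive field on the input at this output position is [9 1 3 / 8 5 20]. Elementwise product with the kernel and sum: 9·-2 + 1·1 + 8·1 + 5·3 + 20·1.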